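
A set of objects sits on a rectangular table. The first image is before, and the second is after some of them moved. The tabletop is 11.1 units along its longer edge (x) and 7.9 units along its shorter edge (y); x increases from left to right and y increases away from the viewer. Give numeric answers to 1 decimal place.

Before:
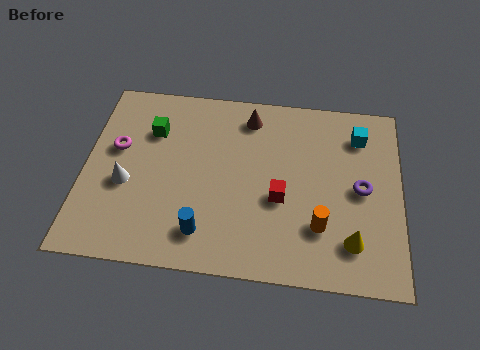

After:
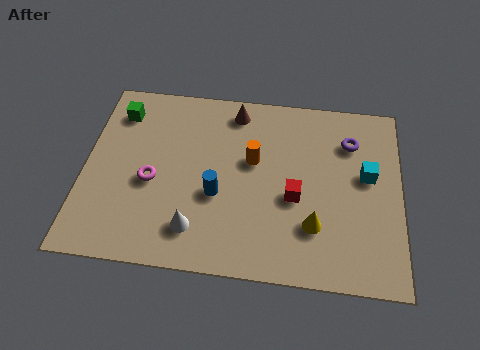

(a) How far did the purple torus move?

2.0

From (9.7, 3.9) to (9.3, 5.9), the purple torus covered √(0.4² + 2.0²) ≈ 2.0 units.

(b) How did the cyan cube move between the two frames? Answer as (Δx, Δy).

(0.3, -1.7)

The cyan cube was at about (9.6, 6.2) and moved to about (9.9, 4.5).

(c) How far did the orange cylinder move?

3.5

The orange cylinder was near (8.3, 2.2) before and (5.9, 4.7) after, so it travelled √(2.4² + 2.5²) ≈ 3.5 units.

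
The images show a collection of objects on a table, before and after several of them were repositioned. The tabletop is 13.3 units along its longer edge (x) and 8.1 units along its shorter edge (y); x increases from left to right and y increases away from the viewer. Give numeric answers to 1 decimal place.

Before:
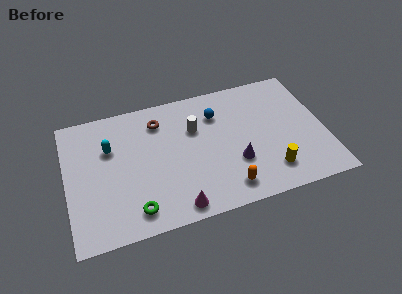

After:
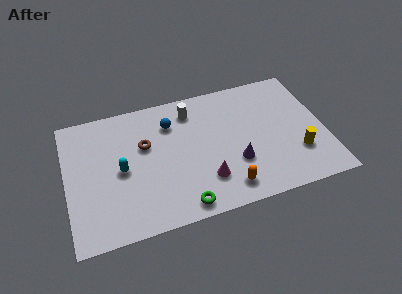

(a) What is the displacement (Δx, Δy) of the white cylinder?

(-0.1, 1.2)

The white cylinder was at about (6.7, 5.4) and moved to about (6.6, 6.6).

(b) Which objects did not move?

the orange capsule and the purple cone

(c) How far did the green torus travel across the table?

2.4

From (3.3, 1.3) to (5.7, 0.9), the green torus covered √(2.4² + 0.4²) ≈ 2.4 units.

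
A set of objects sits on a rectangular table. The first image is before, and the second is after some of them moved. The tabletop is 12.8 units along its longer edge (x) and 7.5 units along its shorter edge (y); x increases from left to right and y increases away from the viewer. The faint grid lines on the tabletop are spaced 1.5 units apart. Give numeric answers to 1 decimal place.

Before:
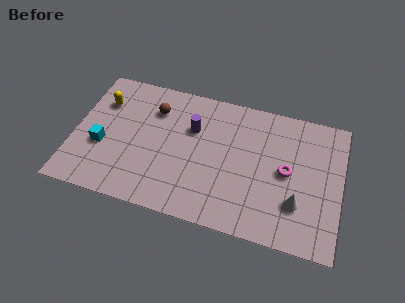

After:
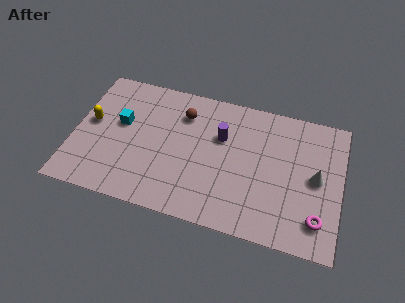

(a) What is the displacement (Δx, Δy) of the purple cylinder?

(1.4, -0.1)

The purple cylinder started near (5.6, 5.0) and ended near (7.0, 4.9).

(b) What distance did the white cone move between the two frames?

1.8

From (10.8, 2.2) to (11.6, 3.8), the white cone covered √(0.8² + 1.6²) ≈ 1.8 units.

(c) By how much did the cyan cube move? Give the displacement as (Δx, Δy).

(0.8, 1.5)

The cyan cube was at about (1.4, 2.9) and moved to about (2.2, 4.4).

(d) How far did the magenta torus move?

2.7

From (10.2, 3.8) to (11.8, 1.6), the magenta torus covered √(1.6² + 2.2²) ≈ 2.7 units.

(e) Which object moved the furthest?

the magenta torus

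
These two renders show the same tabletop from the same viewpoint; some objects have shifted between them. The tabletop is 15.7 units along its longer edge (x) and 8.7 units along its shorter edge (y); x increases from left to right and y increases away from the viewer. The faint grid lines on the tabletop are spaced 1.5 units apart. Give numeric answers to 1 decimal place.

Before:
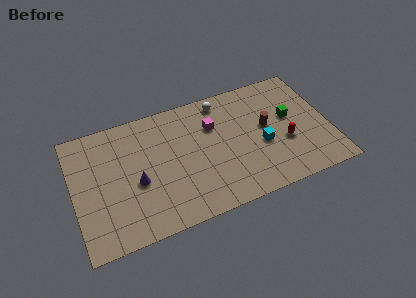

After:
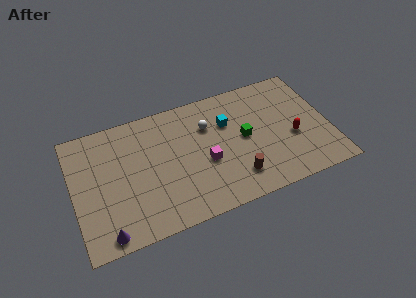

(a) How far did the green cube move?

2.9

The green cube moved from about (13.4, 5.0) to (10.5, 4.5), a distance of √(2.9² + 0.5²) ≈ 2.9.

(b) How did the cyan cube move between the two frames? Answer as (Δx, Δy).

(-1.9, 2.3)

The cyan cube was at about (11.5, 3.6) and moved to about (9.6, 5.9).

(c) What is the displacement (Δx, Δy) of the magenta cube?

(-0.7, -2.4)

From the two frames, the magenta cube sits at roughly (8.7, 6.0) before and (8.0, 3.6) after.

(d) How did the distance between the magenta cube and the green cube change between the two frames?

-2.1

Before: roughly 4.8 units apart; after: 2.7. That's 2.1 units closer together.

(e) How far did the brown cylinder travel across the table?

3.6

From (11.9, 4.8) to (9.7, 1.9), the brown cylinder covered √(2.2² + 2.9²) ≈ 3.6 units.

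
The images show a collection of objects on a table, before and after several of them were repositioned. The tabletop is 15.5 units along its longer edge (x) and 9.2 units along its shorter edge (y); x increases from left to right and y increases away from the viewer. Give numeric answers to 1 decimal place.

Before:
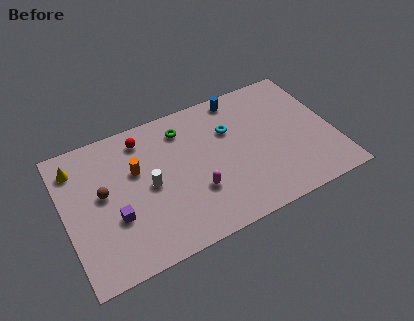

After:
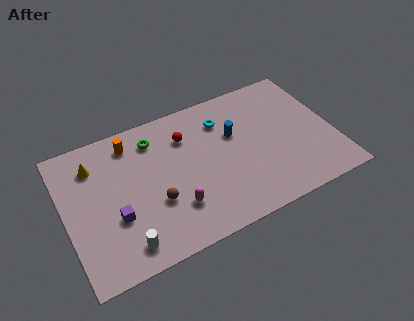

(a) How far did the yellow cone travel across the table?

1.0

The yellow cone moved from about (0.9, 7.4) to (1.9, 7.1), a distance of √(1.0² + 0.3²) ≈ 1.0.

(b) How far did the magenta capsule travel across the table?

1.4

The magenta capsule was near (7.3, 3.0) before and (6.0, 2.5) after, so it travelled √(1.3² + 0.5²) ≈ 1.4 units.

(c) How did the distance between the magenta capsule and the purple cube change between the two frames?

-1.2

Before: roughly 4.6 units apart; after: 3.4. That's 1.2 units closer together.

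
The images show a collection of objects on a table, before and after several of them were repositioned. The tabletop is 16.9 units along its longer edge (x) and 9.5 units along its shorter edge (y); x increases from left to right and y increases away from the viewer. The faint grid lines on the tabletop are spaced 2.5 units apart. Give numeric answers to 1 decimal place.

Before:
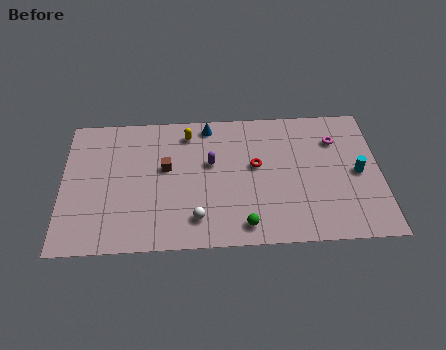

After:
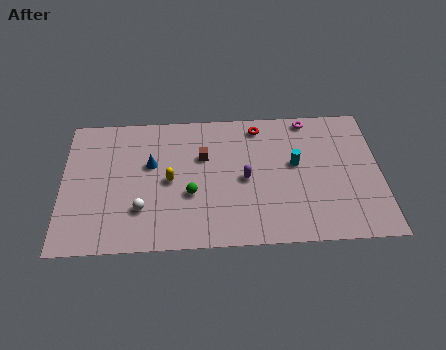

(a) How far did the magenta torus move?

2.1

The magenta torus was near (14.6, 7.0) before and (13.2, 8.6) after, so it travelled √(1.4² + 1.6²) ≈ 2.1 units.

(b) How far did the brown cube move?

2.1

From (5.5, 5.5) to (7.5, 6.2), the brown cube covered √(2.0² + 0.7²) ≈ 2.1 units.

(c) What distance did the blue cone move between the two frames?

4.0

The blue cone moved from about (7.8, 8.4) to (4.7, 5.8), a distance of √(3.1² + 2.6²) ≈ 4.0.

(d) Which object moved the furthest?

the blue cone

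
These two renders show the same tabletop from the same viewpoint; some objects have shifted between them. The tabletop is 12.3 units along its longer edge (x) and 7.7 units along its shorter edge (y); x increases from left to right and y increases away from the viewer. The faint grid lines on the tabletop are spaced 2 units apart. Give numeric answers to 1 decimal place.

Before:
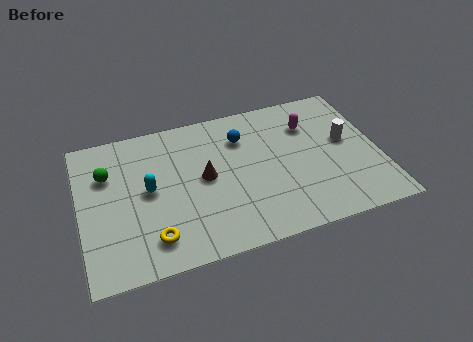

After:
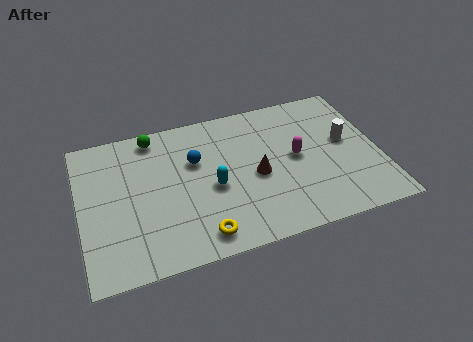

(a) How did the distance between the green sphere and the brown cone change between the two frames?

+1.1

Before: roughly 4.1 units apart; after: 5.2. That's 1.1 units further apart.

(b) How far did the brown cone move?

2.2

The brown cone was near (5.1, 4.0) before and (7.2, 3.5) after, so it travelled √(2.1² + 0.5²) ≈ 2.2 units.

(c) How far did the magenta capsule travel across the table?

1.7

The magenta capsule moved from about (9.6, 5.6) to (8.9, 4.0), a distance of √(0.7² + 1.6²) ≈ 1.7.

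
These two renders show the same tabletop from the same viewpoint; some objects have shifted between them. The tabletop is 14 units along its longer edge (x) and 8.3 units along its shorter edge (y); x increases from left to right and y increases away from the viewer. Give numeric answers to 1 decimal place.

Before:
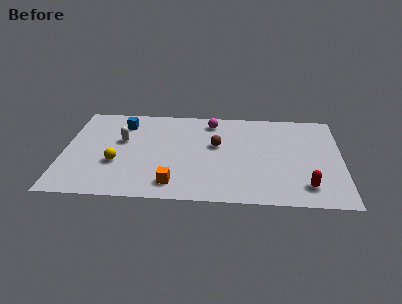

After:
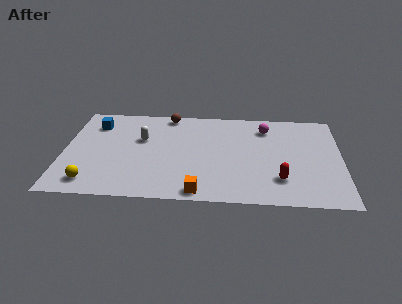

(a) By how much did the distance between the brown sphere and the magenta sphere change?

+3.0

They were about 2.1 units apart before and 5.1 after — 3.0 units further apart.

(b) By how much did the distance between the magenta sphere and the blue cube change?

+4.2

The distance was about 4.5 in the first image and 8.7 in the second, so they moved 4.2 units further apart.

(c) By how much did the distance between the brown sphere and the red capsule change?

+2.3

The distance was about 5.6 in the first image and 7.9 in the second, so they moved 2.3 units further apart.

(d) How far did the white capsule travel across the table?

1.0

The white capsule was near (2.9, 5.0) before and (3.9, 5.2) after, so it travelled √(1.0² + 0.2²) ≈ 1.0 units.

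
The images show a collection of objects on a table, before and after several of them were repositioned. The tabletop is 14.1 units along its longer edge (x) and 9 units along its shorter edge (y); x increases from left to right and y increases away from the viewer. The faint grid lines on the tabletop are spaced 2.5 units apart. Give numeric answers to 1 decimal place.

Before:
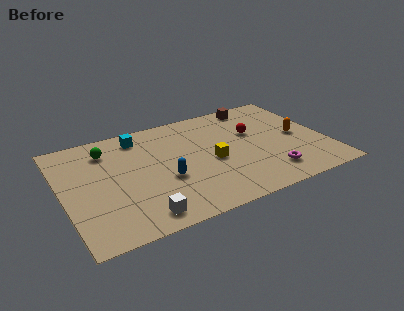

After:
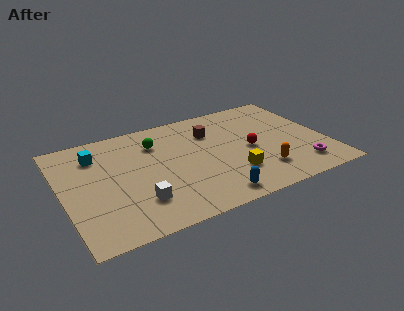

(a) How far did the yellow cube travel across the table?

1.7

The yellow cube was near (7.9, 4.0) before and (8.8, 2.5) after, so it travelled √(0.9² + 1.5²) ≈ 1.7 units.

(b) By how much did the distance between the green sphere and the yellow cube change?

-0.6

The distance was about 6.1 in the first image and 5.5 in the second, so they moved 0.6 units closer together.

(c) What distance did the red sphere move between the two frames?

1.5

From (10.4, 5.6) to (10.0, 4.2), the red sphere covered √(0.4² + 1.4²) ≈ 1.5 units.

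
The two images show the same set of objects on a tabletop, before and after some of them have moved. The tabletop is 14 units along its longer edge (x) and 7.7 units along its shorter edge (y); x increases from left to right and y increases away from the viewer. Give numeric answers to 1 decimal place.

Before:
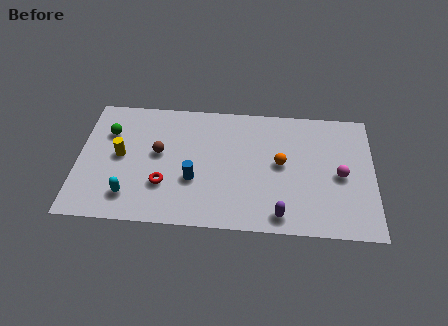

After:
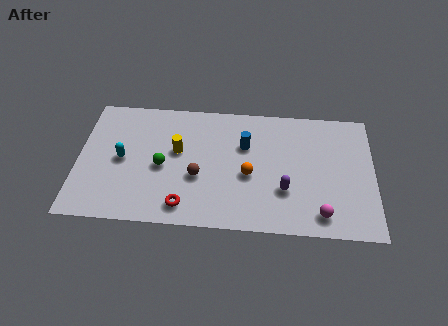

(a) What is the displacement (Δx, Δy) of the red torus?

(1.0, -1.2)

From the two frames, the red torus sits at roughly (4.1, 2.4) before and (5.1, 1.2) after.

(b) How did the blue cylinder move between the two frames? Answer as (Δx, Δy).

(2.4, 2.3)

From the two frames, the blue cylinder sits at roughly (5.5, 2.8) before and (7.9, 5.1) after.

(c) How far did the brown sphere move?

2.3

The brown sphere moved from about (3.8, 4.3) to (5.7, 3.0), a distance of √(1.9² + 1.3²) ≈ 2.3.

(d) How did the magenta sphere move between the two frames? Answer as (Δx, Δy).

(-0.9, -2.4)

From the two frames, the magenta sphere sits at roughly (12.4, 3.6) before and (11.5, 1.2) after.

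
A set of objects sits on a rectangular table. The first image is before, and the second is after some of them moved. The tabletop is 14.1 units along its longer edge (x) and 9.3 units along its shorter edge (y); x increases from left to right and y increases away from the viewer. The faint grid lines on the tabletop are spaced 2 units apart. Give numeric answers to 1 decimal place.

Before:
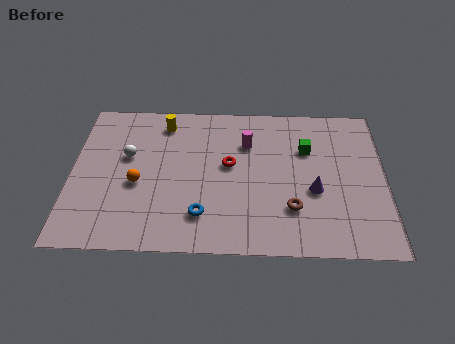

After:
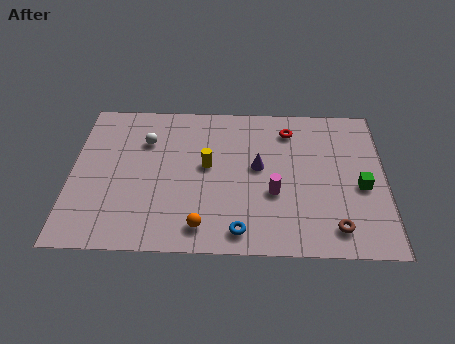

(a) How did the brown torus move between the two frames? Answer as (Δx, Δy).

(1.9, -1.1)

The brown torus was at about (9.9, 2.6) and moved to about (11.8, 1.5).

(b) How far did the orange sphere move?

3.8

The orange sphere moved from about (3.0, 3.9) to (5.9, 1.4), a distance of √(2.9² + 2.5²) ≈ 3.8.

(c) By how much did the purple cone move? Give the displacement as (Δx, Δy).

(-2.5, 1.4)

The purple cone was at about (10.9, 3.7) and moved to about (8.4, 5.1).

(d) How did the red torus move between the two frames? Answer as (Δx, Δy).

(2.7, 2.3)

The red torus started near (7.1, 5.2) and ended near (9.8, 7.5).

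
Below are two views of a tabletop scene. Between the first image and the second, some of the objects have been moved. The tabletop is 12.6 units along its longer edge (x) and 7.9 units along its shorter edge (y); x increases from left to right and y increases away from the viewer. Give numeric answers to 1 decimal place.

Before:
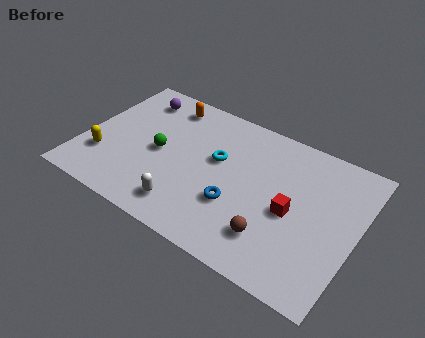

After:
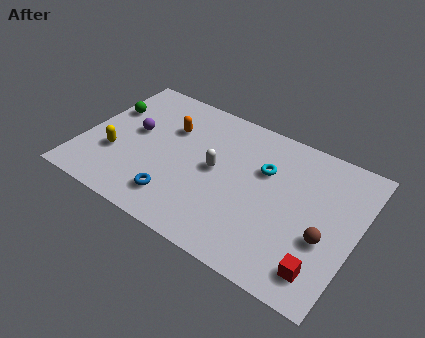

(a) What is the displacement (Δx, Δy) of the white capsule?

(0.9, 2.7)

The white capsule started near (5.2, 1.4) and ended near (6.1, 4.1).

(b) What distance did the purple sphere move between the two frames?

2.1

The purple sphere moved from about (1.9, 6.5) to (2.2, 4.4), a distance of √(0.3² + 2.1²) ≈ 2.1.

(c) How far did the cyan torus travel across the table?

2.2

The cyan torus was near (6.1, 4.7) before and (8.2, 5.2) after, so it travelled √(2.1² + 0.5²) ≈ 2.2 units.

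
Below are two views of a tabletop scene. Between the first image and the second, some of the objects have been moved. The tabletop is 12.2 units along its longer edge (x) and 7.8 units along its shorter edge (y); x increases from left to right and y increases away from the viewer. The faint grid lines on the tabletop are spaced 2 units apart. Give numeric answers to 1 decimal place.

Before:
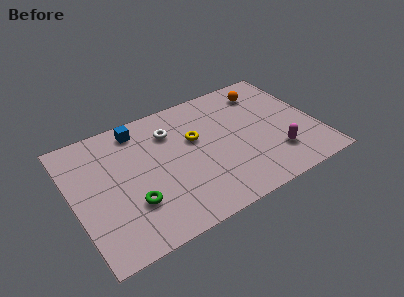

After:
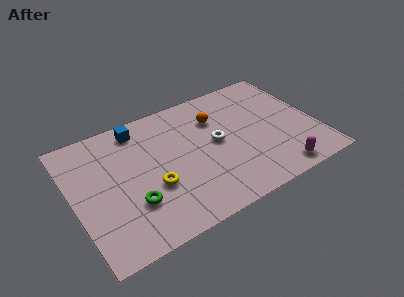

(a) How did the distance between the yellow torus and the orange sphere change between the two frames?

+0.4

The distance was about 4.1 in the first image and 4.5 in the second, so they moved 0.4 units further apart.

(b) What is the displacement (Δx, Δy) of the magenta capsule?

(-0.1, -1.1)

The magenta capsule started near (9.9, 2.0) and ended near (9.8, 0.9).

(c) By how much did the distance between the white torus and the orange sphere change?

-3.4

Before: roughly 4.9 units apart; after: 1.5. That's 3.4 units closer together.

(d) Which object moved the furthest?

the yellow torus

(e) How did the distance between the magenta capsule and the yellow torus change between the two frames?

+1.7

Before: roughly 4.6 units apart; after: 6.3. That's 1.7 units further apart.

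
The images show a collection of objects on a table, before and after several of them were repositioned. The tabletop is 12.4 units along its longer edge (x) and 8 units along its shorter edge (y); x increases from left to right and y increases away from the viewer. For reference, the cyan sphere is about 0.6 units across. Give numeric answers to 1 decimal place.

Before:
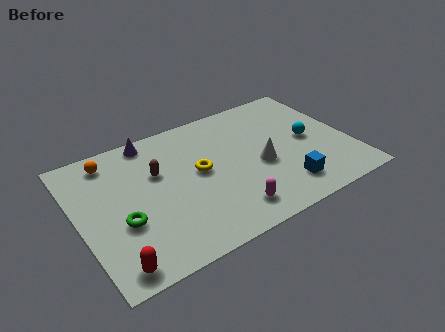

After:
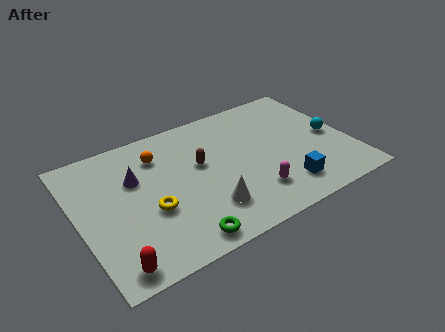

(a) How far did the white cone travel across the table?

3.0

The white cone was near (8.2, 3.4) before and (5.5, 2.0) after, so it travelled √(2.7² + 1.4²) ≈ 3.0 units.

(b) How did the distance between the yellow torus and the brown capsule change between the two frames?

+1.0

They were about 2.0 units apart before and 3.0 after — 1.0 units further apart.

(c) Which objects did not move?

the blue cube and the red capsule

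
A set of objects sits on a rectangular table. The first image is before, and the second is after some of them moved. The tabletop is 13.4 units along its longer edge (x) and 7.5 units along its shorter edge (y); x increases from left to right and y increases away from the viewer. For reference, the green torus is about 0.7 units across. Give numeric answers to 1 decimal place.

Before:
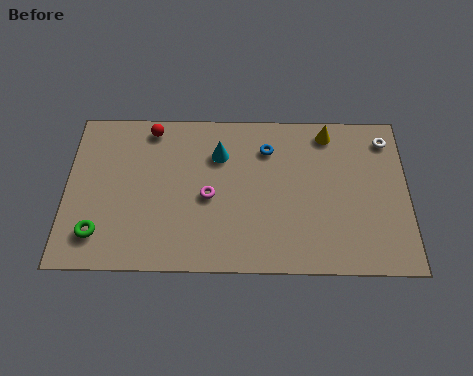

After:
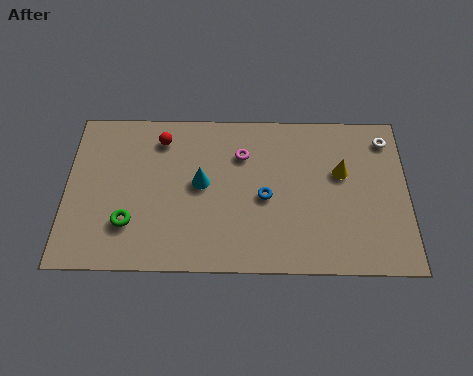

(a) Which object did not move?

the white torus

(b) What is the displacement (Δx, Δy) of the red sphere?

(0.4, -0.5)

From the two frames, the red sphere sits at roughly (3.3, 6.6) before and (3.7, 6.1) after.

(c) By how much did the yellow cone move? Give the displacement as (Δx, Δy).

(0.5, -1.9)

From the two frames, the yellow cone sits at roughly (10.3, 6.5) before and (10.8, 4.6) after.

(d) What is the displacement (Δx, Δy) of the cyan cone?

(-0.7, -1.4)

The cyan cone started near (6.0, 5.4) and ended near (5.3, 4.0).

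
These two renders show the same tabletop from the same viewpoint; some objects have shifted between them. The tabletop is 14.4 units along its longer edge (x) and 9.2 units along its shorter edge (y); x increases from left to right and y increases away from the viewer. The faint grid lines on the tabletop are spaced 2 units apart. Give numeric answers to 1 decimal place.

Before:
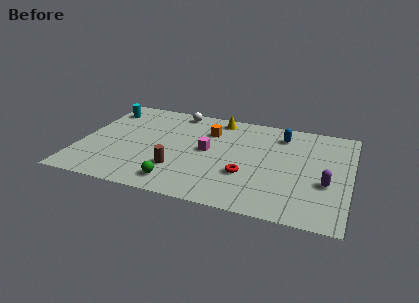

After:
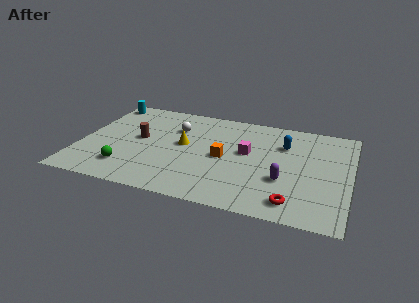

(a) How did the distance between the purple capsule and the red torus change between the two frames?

-2.3

Before: roughly 4.2 units apart; after: 1.9. That's 2.3 units closer together.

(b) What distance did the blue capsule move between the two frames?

0.9

The blue capsule moved from about (10.6, 7.4) to (10.8, 6.5), a distance of √(0.2² + 0.9²) ≈ 0.9.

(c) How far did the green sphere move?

2.9

From (5.5, 1.4) to (2.7, 2.0), the green sphere covered √(2.8² + 0.6²) ≈ 2.9 units.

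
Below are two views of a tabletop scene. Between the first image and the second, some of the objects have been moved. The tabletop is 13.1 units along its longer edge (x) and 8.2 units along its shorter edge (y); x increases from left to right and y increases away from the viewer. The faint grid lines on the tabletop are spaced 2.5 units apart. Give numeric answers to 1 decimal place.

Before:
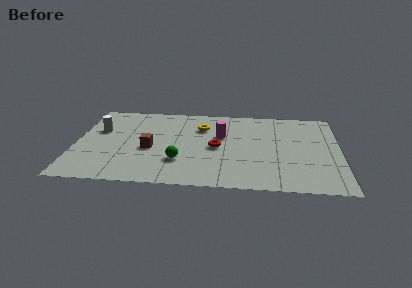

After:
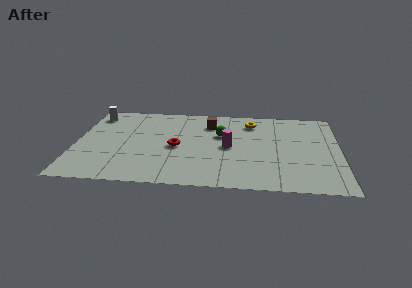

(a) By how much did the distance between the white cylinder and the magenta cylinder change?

+1.3

The distance was about 6.1 in the first image and 7.4 in the second, so they moved 1.3 units further apart.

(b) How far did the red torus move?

2.0

From (7.0, 3.9) to (5.0, 3.8), the red torus covered √(2.0² + 0.1²) ≈ 2.0 units.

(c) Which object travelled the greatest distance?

the brown cube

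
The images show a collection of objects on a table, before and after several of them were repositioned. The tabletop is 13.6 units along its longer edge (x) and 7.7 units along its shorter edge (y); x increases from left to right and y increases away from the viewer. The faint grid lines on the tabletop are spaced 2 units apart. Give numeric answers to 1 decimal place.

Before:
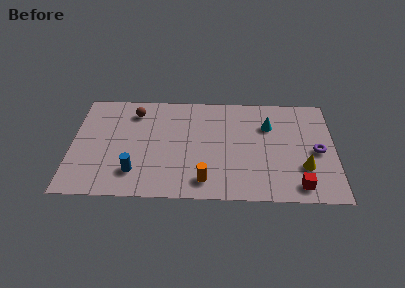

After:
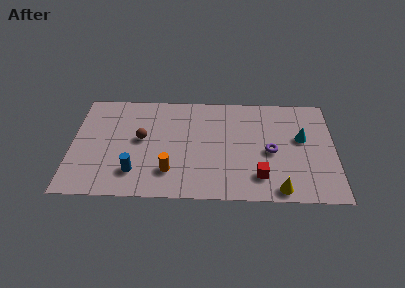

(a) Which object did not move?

the blue cylinder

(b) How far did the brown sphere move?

2.0

The brown sphere was near (3.2, 6.2) before and (3.6, 4.2) after, so it travelled √(0.4² + 2.0²) ≈ 2.0 units.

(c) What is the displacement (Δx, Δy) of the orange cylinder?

(-1.8, 0.6)

The orange cylinder started near (6.9, 1.3) and ended near (5.1, 1.9).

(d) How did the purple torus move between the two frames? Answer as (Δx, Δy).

(-2.4, -0.1)

From the two frames, the purple torus sits at roughly (12.7, 3.6) before and (10.3, 3.5) after.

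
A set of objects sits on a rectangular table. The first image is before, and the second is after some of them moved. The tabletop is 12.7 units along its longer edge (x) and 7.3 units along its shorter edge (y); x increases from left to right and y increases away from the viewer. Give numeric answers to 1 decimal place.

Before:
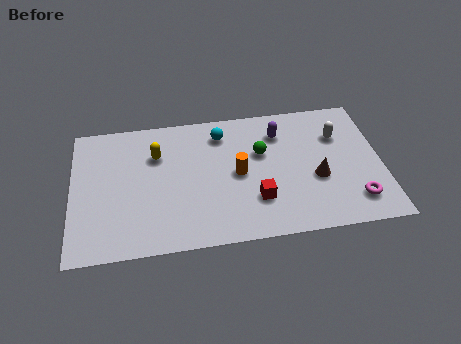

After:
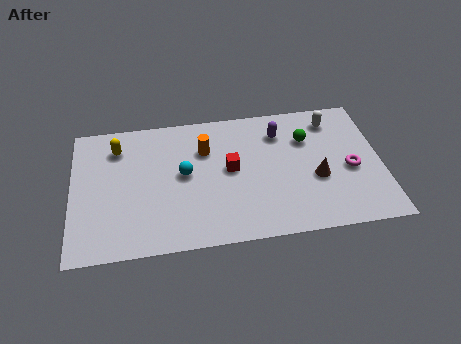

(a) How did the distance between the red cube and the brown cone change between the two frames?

+1.0

They were about 2.6 units apart before and 3.6 after — 1.0 units further apart.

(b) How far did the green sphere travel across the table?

2.0

The green sphere was near (7.8, 4.6) before and (9.7, 5.1) after, so it travelled √(1.9² + 0.5²) ≈ 2.0 units.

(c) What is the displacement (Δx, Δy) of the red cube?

(-1.0, 1.8)

The red cube started near (7.5, 2.1) and ended near (6.5, 3.9).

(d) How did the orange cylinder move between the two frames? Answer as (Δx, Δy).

(-1.3, 1.5)

From the two frames, the orange cylinder sits at roughly (6.8, 3.6) before and (5.5, 5.1) after.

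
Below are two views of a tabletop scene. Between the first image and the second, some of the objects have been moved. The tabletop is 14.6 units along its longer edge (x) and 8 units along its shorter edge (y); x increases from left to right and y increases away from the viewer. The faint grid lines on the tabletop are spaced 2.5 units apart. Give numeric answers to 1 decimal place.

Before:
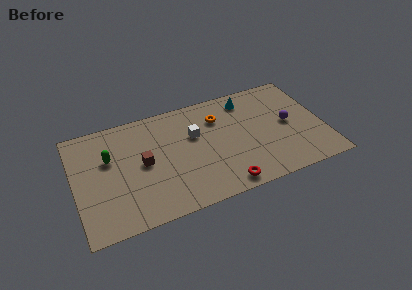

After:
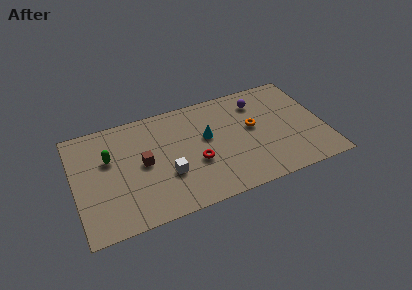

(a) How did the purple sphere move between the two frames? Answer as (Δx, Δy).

(-1.6, 2.2)

The purple sphere was at about (12.6, 4.1) and moved to about (11.0, 6.3).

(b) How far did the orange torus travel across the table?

2.4

The orange torus moved from about (8.6, 5.9) to (10.5, 4.5), a distance of √(1.9² + 1.4²) ≈ 2.4.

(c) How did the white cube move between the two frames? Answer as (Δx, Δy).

(-1.8, -2.3)

The white cube started near (7.1, 5.1) and ended near (5.3, 2.8).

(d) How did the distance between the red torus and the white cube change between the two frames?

-2.7

Before: roughly 4.4 units apart; after: 1.7. That's 2.7 units closer together.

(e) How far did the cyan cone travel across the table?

3.3

The cyan cone moved from about (10.4, 6.7) to (7.8, 4.7), a distance of √(2.6² + 2.0²) ≈ 3.3.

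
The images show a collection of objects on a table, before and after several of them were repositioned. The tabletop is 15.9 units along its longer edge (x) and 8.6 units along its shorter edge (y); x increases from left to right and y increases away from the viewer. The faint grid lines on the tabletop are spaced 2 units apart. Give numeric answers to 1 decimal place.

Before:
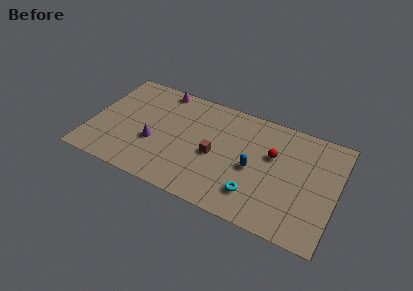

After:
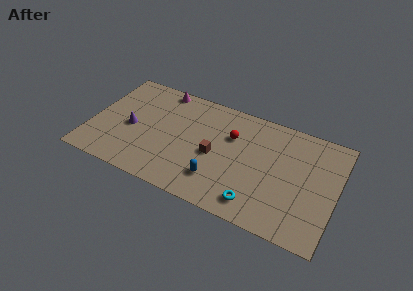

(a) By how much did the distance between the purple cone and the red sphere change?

-1.1

They were about 7.8 units apart before and 6.7 after — 1.1 units closer together.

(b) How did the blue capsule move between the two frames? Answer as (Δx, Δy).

(-2.1, -1.8)

The blue capsule started near (10.6, 3.9) and ended near (8.5, 2.1).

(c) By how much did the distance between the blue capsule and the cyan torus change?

+0.8

Before: roughly 1.9 units apart; after: 2.7. That's 0.8 units further apart.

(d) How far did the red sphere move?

2.7

The red sphere moved from about (11.7, 5.4) to (9.0, 5.8), a distance of √(2.7² + 0.4²) ≈ 2.7.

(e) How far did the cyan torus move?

0.6

The cyan torus was near (10.9, 2.0) before and (11.1, 1.4) after, so it travelled √(0.2² + 0.6²) ≈ 0.6 units.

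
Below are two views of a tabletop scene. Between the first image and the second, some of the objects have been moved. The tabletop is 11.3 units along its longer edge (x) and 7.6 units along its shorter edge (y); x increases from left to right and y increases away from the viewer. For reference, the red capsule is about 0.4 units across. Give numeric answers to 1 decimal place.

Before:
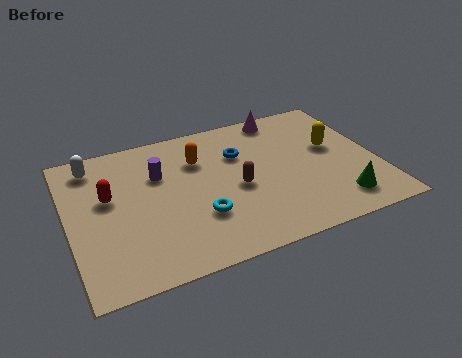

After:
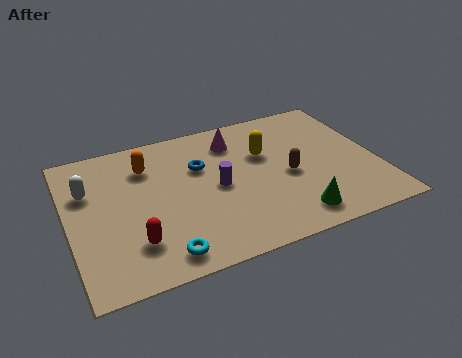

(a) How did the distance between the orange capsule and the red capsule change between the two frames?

+0.4

Before: roughly 3.5 units apart; after: 3.9. That's 0.4 units further apart.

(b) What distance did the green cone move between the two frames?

1.7

The green cone moved from about (9.6, 1.4) to (7.9, 1.2), a distance of √(1.7² + 0.2²) ≈ 1.7.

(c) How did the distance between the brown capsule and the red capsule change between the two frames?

+1.3

Before: roughly 4.7 units apart; after: 6.0. That's 1.3 units further apart.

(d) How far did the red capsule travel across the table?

2.7

From (1.5, 4.5) to (2.2, 1.9), the red capsule covered √(0.7² + 2.6²) ≈ 2.7 units.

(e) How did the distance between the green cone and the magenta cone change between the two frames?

-0.5

Before: roughly 5.6 units apart; after: 5.1. That's 0.5 units closer together.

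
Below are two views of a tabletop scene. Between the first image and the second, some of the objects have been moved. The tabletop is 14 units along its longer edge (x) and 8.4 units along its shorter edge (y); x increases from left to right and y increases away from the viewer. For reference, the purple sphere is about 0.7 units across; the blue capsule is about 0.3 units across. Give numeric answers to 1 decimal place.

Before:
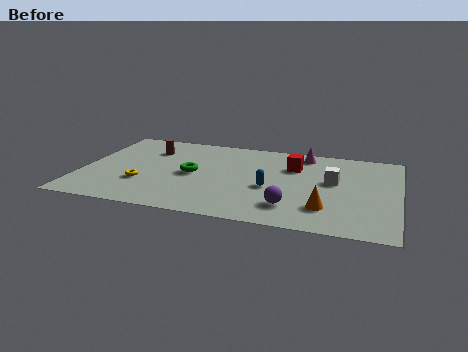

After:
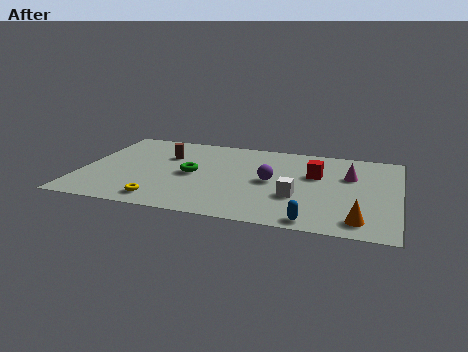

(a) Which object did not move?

the green torus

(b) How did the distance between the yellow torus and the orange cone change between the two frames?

+0.5

They were about 8.1 units apart before and 8.6 after — 0.5 units further apart.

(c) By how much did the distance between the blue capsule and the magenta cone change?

+0.9

The distance was about 4.0 in the first image and 4.9 in the second, so they moved 0.9 units further apart.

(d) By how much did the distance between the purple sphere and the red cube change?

-1.8

Before: roughly 4.0 units apart; after: 2.2. That's 1.8 units closer together.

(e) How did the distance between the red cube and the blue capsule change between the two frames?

+1.9

They were about 2.6 units apart before and 4.5 after — 1.9 units further apart.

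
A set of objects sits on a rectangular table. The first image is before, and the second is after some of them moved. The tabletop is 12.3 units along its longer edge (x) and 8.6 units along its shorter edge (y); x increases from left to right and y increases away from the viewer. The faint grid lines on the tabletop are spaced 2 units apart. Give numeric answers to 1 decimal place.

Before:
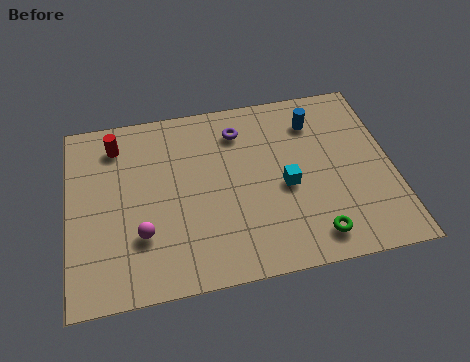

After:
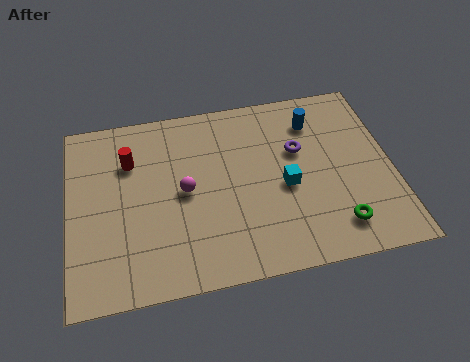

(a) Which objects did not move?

the blue cylinder and the cyan cube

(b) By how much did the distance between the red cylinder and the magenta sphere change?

-1.8

Before: roughly 4.5 units apart; after: 2.7. That's 1.8 units closer together.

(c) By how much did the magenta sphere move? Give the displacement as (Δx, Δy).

(1.7, 1.7)

The magenta sphere was at about (2.7, 2.6) and moved to about (4.4, 4.3).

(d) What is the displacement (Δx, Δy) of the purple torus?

(2.2, -1.4)

The purple torus started near (6.6, 6.8) and ended near (8.8, 5.4).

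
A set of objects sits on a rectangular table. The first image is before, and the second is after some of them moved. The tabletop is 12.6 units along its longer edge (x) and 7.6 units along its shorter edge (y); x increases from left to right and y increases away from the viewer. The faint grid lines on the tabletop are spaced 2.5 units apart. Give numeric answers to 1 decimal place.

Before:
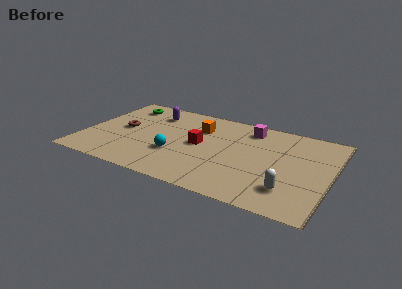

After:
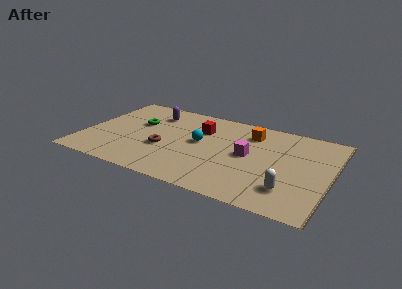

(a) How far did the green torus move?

1.8

The green torus was near (1.6, 6.2) before and (2.6, 4.7) after, so it travelled √(1.0² + 1.5²) ≈ 1.8 units.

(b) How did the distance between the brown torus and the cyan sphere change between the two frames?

-1.1

Before: roughly 3.2 units apart; after: 2.1. That's 1.1 units closer together.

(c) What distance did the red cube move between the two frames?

1.4

The red cube was near (5.9, 3.9) before and (5.8, 5.3) after, so it travelled √(0.1² + 1.4²) ≈ 1.4 units.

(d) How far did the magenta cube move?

2.4

The magenta cube was near (8.2, 6.3) before and (8.4, 3.9) after, so it travelled √(0.2² + 2.4²) ≈ 2.4 units.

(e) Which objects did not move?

the white capsule and the purple capsule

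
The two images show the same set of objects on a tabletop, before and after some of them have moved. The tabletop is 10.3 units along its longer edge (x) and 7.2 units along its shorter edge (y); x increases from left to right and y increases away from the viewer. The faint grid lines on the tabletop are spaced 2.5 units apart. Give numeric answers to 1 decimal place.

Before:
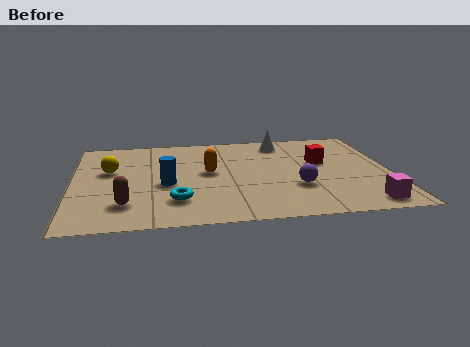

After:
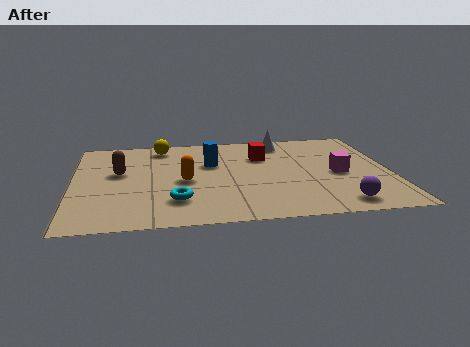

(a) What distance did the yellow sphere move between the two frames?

2.5

The yellow sphere was near (1.2, 4.4) before and (2.9, 6.2) after, so it travelled √(1.7² + 1.8²) ≈ 2.5 units.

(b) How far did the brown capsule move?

2.5

The brown capsule moved from about (1.7, 1.7) to (1.5, 4.2), a distance of √(0.2² + 2.5²) ≈ 2.5.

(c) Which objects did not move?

the cyan torus and the white cone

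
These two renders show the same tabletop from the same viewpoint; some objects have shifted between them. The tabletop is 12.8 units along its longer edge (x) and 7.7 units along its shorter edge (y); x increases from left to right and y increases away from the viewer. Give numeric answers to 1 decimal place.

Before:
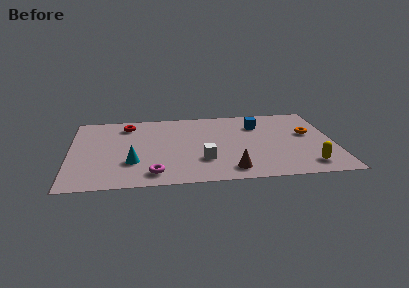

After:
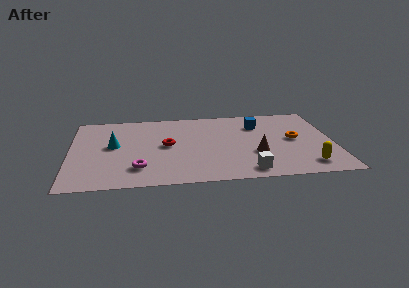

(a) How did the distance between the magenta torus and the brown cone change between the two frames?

+2.1

The distance was about 3.7 in the first image and 5.8 in the second, so they moved 2.1 units further apart.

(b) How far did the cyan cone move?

2.0

The cyan cone moved from about (3.0, 2.4) to (2.1, 4.2), a distance of √(0.9² + 1.8²) ≈ 2.0.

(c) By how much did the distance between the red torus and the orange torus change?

-2.8

They were about 9.0 units apart before and 6.2 after — 2.8 units closer together.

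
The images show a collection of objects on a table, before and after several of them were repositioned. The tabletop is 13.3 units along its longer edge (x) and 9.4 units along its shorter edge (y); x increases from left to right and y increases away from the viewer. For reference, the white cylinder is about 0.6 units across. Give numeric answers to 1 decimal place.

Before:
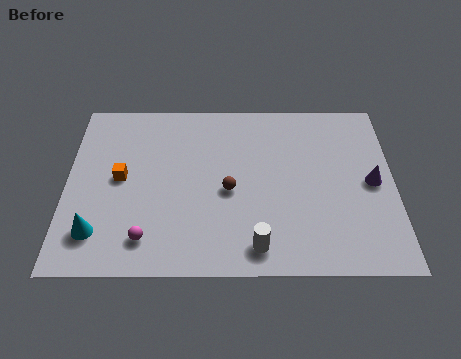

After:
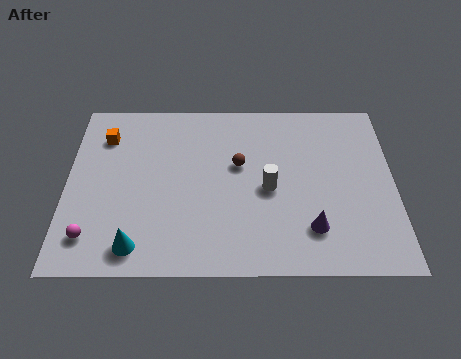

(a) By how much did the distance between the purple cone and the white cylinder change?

-3.0

The distance was about 5.7 in the first image and 2.7 in the second, so they moved 3.0 units closer together.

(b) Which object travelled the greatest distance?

the purple cone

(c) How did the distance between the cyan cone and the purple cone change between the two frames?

-4.3

Before: roughly 11.4 units apart; after: 7.1. That's 4.3 units closer together.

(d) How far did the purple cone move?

3.5

The purple cone was near (12.4, 4.6) before and (9.9, 2.2) after, so it travelled √(2.5² + 2.4²) ≈ 3.5 units.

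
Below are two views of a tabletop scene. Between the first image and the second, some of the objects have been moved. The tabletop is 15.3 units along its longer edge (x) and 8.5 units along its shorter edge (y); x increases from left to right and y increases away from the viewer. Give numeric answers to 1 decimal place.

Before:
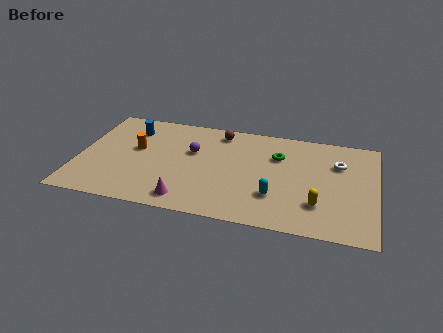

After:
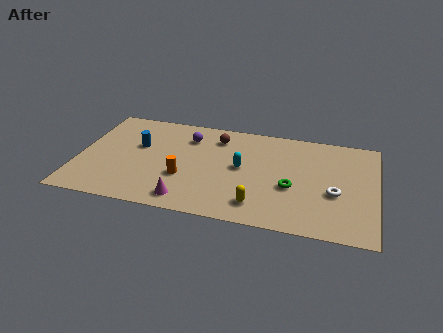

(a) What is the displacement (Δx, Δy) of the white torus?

(-0.1, -2.5)

The white torus was at about (13.3, 5.9) and moved to about (13.2, 3.4).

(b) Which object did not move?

the magenta cone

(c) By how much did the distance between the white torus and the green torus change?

-0.9

The distance was about 3.1 in the first image and 2.2 in the second, so they moved 0.9 units closer together.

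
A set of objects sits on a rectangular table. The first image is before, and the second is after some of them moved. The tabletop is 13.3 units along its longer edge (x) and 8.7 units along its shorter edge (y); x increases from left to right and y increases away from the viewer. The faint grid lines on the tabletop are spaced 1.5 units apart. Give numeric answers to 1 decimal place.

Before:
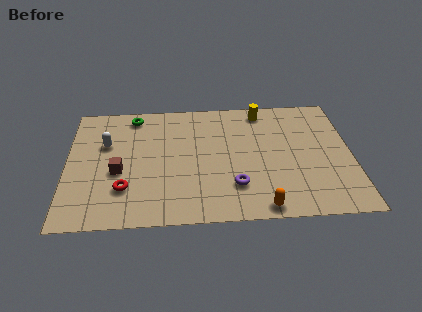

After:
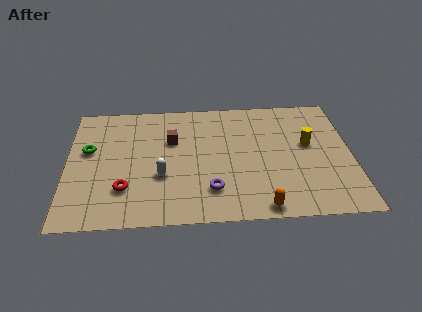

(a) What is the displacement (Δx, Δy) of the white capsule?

(2.6, -2.4)

The white capsule was at about (1.8, 5.6) and moved to about (4.4, 3.2).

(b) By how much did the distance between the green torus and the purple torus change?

-0.6

Before: roughly 7.1 units apart; after: 6.5. That's 0.6 units closer together.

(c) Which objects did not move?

the orange capsule and the red torus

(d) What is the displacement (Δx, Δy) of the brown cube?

(2.5, 2.1)

The brown cube started near (2.4, 3.6) and ended near (4.9, 5.7).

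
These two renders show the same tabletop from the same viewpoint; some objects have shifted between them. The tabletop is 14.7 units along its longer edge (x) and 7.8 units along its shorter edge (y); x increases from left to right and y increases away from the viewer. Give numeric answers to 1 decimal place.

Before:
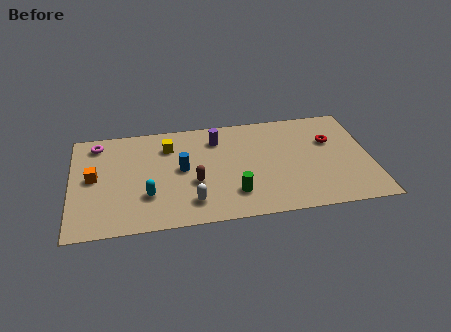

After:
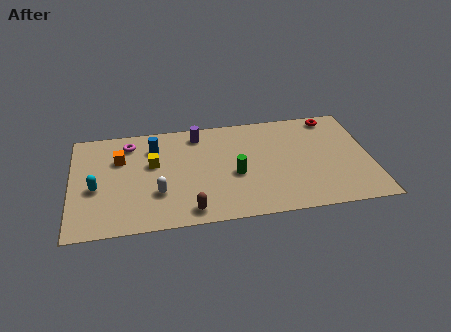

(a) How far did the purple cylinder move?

1.0

From (7.2, 6.1) to (6.3, 6.6), the purple cylinder covered √(0.9² + 0.5²) ≈ 1.0 units.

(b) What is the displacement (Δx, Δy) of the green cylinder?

(0.1, 1.4)

The green cylinder started near (7.9, 1.9) and ended near (8.0, 3.3).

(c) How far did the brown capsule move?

2.0

The brown capsule moved from about (6.0, 3.0) to (5.7, 1.0), a distance of √(0.3² + 2.0²) ≈ 2.0.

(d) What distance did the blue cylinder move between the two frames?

2.2

The blue cylinder moved from about (5.4, 4.1) to (4.1, 5.9), a distance of √(1.3² + 1.8²) ≈ 2.2.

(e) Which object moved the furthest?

the cyan capsule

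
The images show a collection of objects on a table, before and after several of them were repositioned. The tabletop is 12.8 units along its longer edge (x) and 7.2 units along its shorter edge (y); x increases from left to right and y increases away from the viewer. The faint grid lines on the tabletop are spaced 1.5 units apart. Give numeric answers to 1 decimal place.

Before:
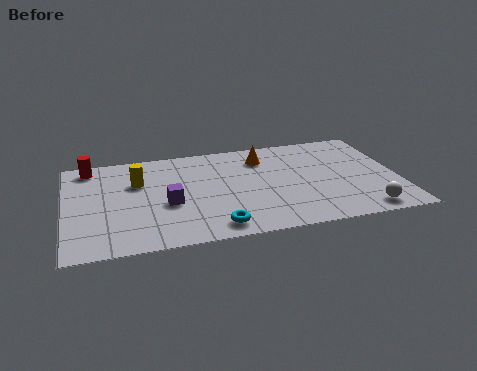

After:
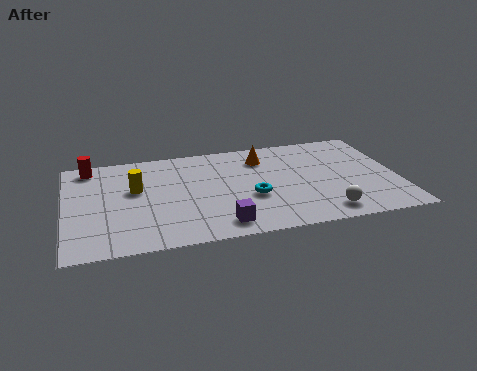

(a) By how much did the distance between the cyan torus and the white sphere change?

-2.5

They were about 5.7 units apart before and 3.2 after — 2.5 units closer together.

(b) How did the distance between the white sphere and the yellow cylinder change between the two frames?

-1.6

Before: roughly 9.4 units apart; after: 7.8. That's 1.6 units closer together.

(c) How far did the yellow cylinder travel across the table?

0.5

The yellow cylinder was near (2.8, 4.8) before and (2.7, 4.3) after, so it travelled √(0.1² + 0.5²) ≈ 0.5 units.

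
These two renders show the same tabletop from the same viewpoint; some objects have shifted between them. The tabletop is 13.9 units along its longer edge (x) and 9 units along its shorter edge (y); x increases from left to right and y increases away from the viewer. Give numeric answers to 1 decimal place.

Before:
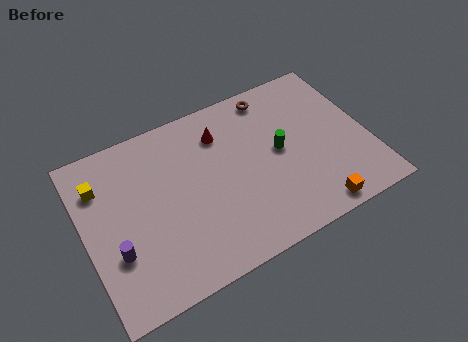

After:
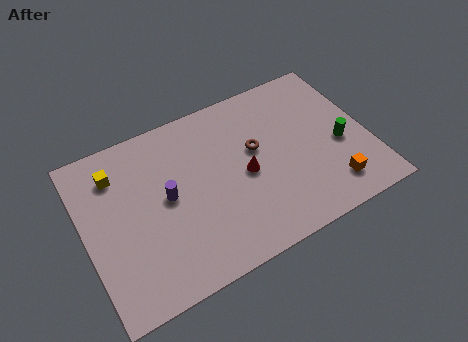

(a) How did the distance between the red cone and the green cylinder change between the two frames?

+1.3

The distance was about 3.4 in the first image and 4.7 in the second, so they moved 1.3 units further apart.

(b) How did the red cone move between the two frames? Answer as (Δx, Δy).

(0.8, -2.7)

The red cone was at about (7.0, 6.9) and moved to about (7.8, 4.2).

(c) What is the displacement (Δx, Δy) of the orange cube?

(1.0, 0.8)

From the two frames, the orange cube sits at roughly (10.7, 0.9) before and (11.7, 1.7) after.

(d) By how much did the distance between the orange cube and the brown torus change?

-2.3

They were about 7.1 units apart before and 4.8 after — 2.3 units closer together.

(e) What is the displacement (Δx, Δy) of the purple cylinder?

(2.7, 1.7)

The purple cylinder started near (1.3, 3.0) and ended near (4.0, 4.7).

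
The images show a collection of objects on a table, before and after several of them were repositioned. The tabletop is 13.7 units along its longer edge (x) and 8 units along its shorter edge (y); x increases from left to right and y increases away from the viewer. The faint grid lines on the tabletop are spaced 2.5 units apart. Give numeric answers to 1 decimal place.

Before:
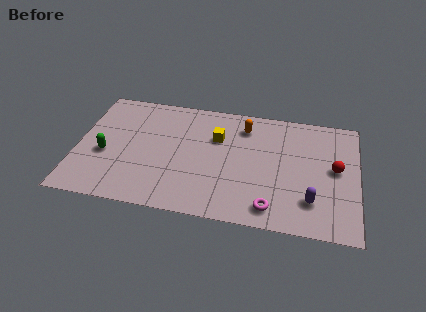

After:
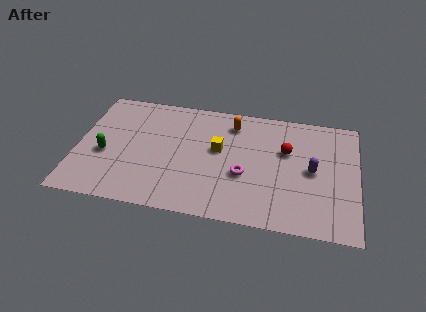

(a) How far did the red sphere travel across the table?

2.5

From (12.6, 4.3) to (10.2, 5.1), the red sphere covered √(2.4² + 0.8²) ≈ 2.5 units.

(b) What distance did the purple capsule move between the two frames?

2.0

The purple capsule was near (11.5, 2.0) before and (11.5, 4.0) after, so it travelled √(0.0² + 2.0²) ≈ 2.0 units.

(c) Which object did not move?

the green capsule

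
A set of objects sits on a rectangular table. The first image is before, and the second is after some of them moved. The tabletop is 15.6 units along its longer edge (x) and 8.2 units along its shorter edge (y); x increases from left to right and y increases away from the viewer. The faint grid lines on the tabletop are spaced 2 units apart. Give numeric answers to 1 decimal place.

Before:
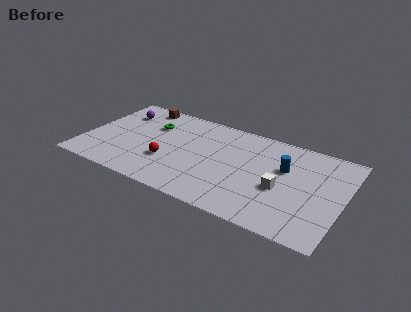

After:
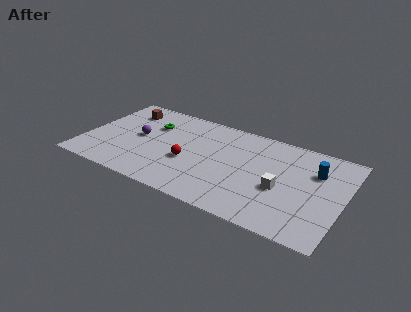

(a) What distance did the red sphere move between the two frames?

1.3

From (5.2, 2.8) to (6.4, 3.3), the red sphere covered √(1.2² + 0.5²) ≈ 1.3 units.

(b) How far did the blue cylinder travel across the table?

1.9

The blue cylinder moved from about (12.0, 5.2) to (13.8, 5.7), a distance of √(1.8² + 0.5²) ≈ 1.9.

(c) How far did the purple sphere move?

2.4

The purple sphere was near (1.7, 6.2) before and (3.2, 4.3) after, so it travelled √(1.5² + 1.9²) ≈ 2.4 units.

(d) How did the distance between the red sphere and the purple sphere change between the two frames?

-1.5

They were about 4.9 units apart before and 3.4 after — 1.5 units closer together.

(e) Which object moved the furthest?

the purple sphere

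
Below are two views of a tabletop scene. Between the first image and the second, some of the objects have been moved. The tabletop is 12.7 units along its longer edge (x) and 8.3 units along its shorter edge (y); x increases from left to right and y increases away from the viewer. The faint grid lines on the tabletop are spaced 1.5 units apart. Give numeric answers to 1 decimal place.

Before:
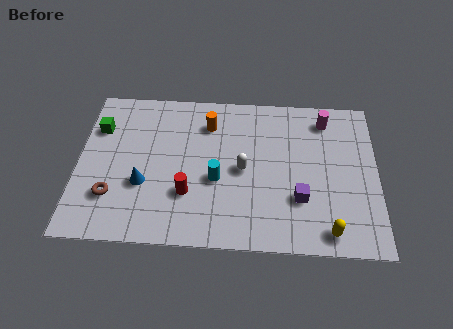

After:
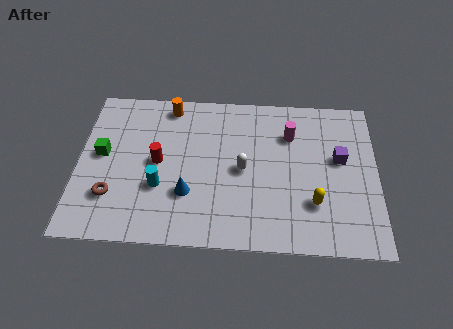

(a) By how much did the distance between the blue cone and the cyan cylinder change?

-1.9

They were about 3.1 units apart before and 1.2 after — 1.9 units closer together.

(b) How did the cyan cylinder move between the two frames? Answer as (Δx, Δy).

(-2.4, -0.5)

From the two frames, the cyan cylinder sits at roughly (5.9, 3.4) before and (3.5, 2.9) after.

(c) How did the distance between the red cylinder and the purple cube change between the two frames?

+3.0

The distance was about 4.7 in the first image and 7.7 in the second, so they moved 3.0 units further apart.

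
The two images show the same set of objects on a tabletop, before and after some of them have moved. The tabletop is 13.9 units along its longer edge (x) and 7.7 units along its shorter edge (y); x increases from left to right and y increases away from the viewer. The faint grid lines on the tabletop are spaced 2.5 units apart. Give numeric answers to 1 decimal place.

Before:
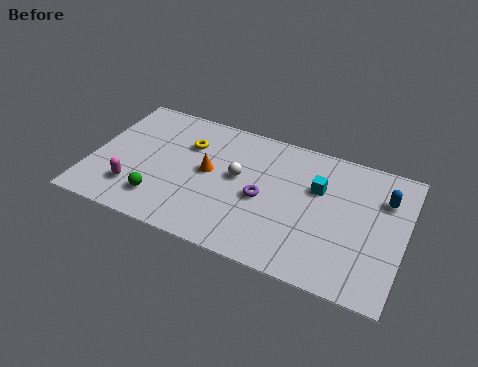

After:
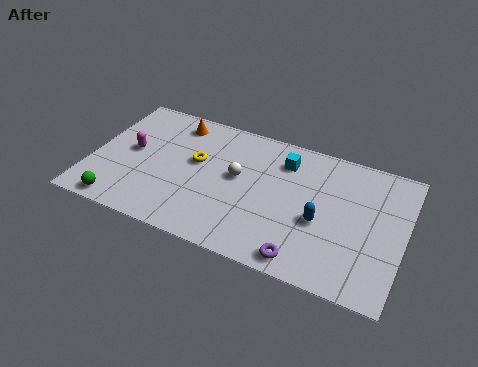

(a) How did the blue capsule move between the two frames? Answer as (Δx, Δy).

(-2.6, -2.3)

The blue capsule was at about (12.9, 5.5) and moved to about (10.3, 3.2).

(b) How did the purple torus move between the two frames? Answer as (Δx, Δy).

(2.1, -2.6)

The purple torus was at about (7.7, 3.5) and moved to about (9.8, 0.9).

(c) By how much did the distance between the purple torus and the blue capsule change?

-3.2

They were about 5.6 units apart before and 2.4 after — 3.2 units closer together.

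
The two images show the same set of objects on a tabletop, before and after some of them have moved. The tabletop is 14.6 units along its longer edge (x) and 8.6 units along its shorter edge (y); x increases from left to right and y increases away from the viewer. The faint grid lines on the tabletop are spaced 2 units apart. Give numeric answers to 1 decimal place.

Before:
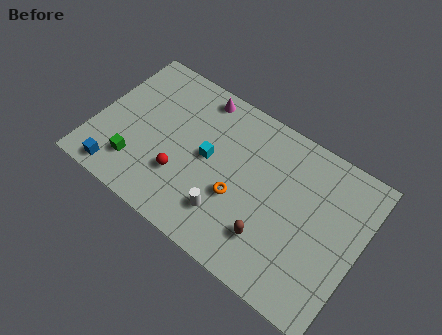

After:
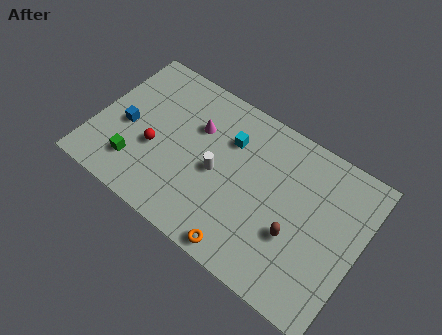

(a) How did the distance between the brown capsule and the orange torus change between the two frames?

+1.0

Before: roughly 2.3 units apart; after: 3.3. That's 1.0 units further apart.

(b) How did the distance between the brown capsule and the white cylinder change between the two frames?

+2.2

The distance was about 2.4 in the first image and 4.6 in the second, so they moved 2.2 units further apart.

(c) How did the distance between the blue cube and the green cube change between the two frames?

+0.7

Before: roughly 1.3 units apart; after: 2.0. That's 0.7 units further apart.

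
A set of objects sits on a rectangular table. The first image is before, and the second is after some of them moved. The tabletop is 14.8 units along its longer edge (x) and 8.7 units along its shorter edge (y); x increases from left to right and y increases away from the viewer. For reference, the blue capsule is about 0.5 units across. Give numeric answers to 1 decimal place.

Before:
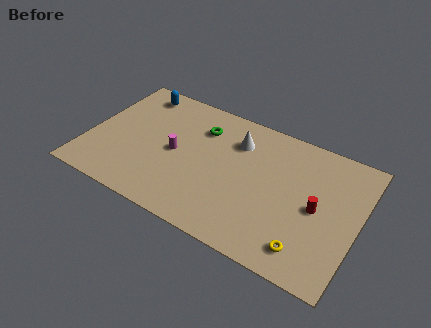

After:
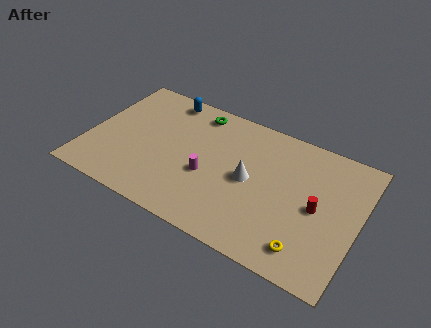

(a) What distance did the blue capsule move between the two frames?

1.6

The blue capsule was near (2.1, 7.5) before and (3.7, 7.7) after, so it travelled √(1.6² + 0.2²) ≈ 1.6 units.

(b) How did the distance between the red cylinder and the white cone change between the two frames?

-1.5

They were about 5.2 units apart before and 3.7 after — 1.5 units closer together.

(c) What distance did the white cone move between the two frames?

2.4

From (7.9, 6.5) to (8.9, 4.3), the white cone covered √(1.0² + 2.2²) ≈ 2.4 units.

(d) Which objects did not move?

the yellow torus and the red cylinder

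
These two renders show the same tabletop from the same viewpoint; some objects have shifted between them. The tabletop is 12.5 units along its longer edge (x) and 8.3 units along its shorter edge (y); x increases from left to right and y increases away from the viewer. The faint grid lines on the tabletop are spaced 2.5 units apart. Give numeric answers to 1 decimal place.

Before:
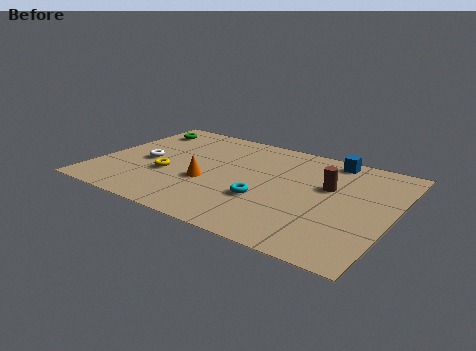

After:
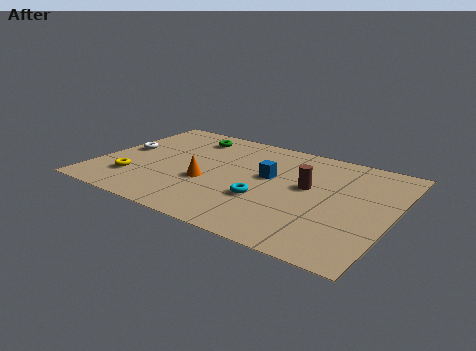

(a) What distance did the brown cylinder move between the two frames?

0.9

From (9.7, 5.1) to (8.9, 4.7), the brown cylinder covered √(0.8² + 0.4²) ≈ 0.9 units.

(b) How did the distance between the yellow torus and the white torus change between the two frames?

+1.2

Before: roughly 1.3 units apart; after: 2.5. That's 1.2 units further apart.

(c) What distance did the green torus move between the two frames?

2.2

The green torus was near (1.2, 6.7) before and (3.4, 6.8) after, so it travelled √(2.2² + 0.1²) ≈ 2.2 units.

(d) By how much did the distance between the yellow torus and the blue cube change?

-1.7

They were about 7.7 units apart before and 6.0 after — 1.7 units closer together.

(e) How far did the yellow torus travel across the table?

1.6

The yellow torus was near (3.1, 3.1) before and (1.8, 2.1) after, so it travelled √(1.3² + 1.0²) ≈ 1.6 units.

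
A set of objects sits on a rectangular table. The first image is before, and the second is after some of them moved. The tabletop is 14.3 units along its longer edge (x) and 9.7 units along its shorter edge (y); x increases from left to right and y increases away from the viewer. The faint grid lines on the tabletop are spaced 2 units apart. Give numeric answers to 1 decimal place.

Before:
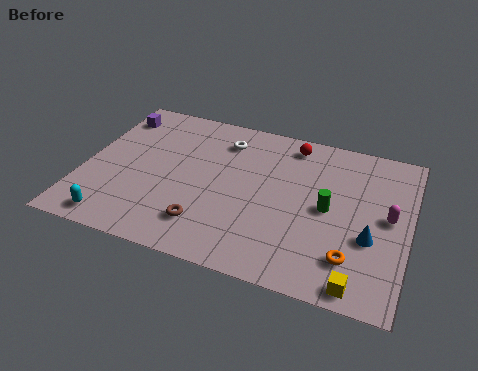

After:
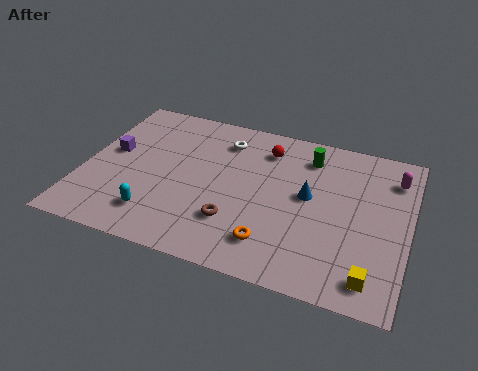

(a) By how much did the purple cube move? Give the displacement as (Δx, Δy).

(0.2, -2.5)

From the two frames, the purple cube sits at roughly (0.9, 7.9) before and (1.1, 5.4) after.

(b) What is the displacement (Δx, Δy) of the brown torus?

(1.2, 0.6)

The brown torus was at about (5.7, 2.1) and moved to about (6.9, 2.7).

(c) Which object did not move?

the white torus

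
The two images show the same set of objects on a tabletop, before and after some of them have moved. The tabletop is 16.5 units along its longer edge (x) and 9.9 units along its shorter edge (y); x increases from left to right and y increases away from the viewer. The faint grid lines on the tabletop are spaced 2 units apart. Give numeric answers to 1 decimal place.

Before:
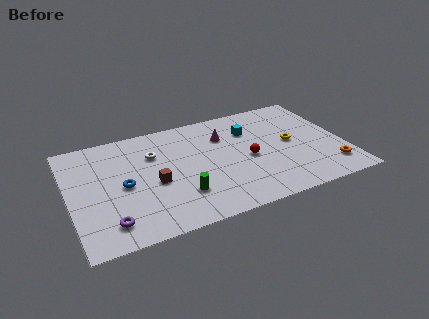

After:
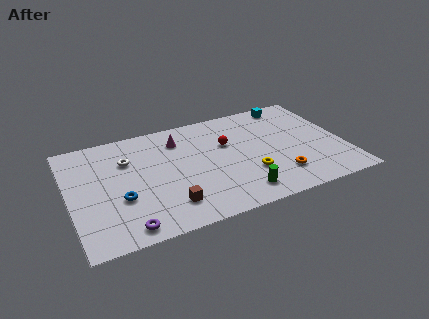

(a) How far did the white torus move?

1.6

The white torus moved from about (5.2, 6.9) to (3.6, 6.9), a distance of √(1.6² + 0.0²) ≈ 1.6.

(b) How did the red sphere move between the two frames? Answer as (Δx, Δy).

(-1.1, 1.8)

From the two frames, the red sphere sits at roughly (10.7, 4.5) before and (9.6, 6.3) after.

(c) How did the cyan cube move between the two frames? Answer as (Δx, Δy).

(2.7, 1.7)

The cyan cube was at about (11.1, 7.1) and moved to about (13.8, 8.8).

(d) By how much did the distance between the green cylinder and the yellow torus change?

-5.7

The distance was about 7.4 in the first image and 1.7 in the second, so they moved 5.7 units closer together.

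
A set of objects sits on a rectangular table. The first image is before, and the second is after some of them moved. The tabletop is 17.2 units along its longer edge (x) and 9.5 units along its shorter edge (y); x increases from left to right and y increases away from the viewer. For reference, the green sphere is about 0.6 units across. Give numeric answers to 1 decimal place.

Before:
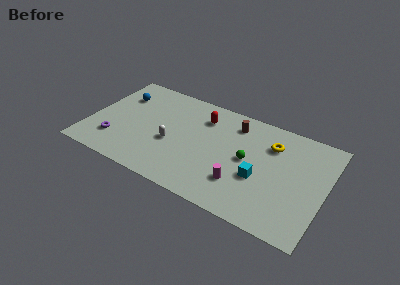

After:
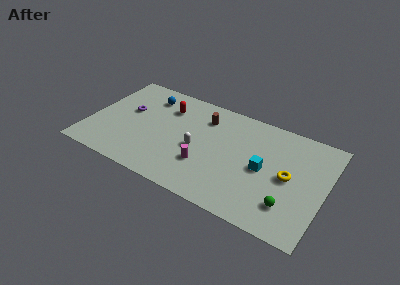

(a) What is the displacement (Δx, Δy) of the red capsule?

(-2.7, -0.2)

The red capsule started near (8.0, 7.3) and ended near (5.3, 7.1).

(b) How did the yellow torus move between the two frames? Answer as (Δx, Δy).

(1.5, -2.3)

The yellow torus started near (13.1, 7.0) and ended near (14.6, 4.7).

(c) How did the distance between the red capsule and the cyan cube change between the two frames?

+2.1

The distance was about 5.8 in the first image and 7.9 in the second, so they moved 2.1 units further apart.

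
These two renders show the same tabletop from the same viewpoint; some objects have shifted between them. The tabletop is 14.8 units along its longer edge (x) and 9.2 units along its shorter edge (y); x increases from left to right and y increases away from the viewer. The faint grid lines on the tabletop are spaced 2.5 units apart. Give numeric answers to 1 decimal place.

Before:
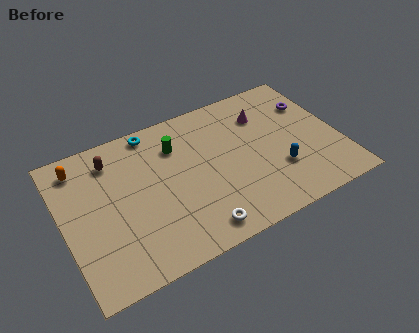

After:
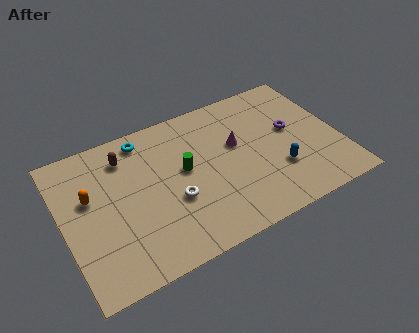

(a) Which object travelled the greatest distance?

the white torus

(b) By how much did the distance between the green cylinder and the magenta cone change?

-1.9

They were about 4.8 units apart before and 2.9 after — 1.9 units closer together.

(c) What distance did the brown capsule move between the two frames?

0.7

The brown capsule was near (2.9, 7.4) before and (3.6, 7.3) after, so it travelled √(0.7² + 0.1²) ≈ 0.7 units.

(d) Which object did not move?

the blue capsule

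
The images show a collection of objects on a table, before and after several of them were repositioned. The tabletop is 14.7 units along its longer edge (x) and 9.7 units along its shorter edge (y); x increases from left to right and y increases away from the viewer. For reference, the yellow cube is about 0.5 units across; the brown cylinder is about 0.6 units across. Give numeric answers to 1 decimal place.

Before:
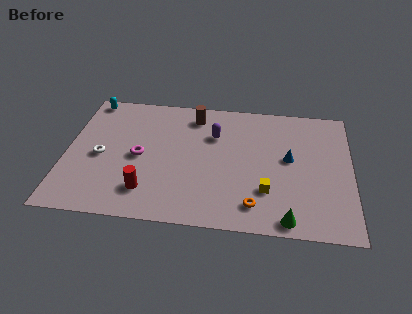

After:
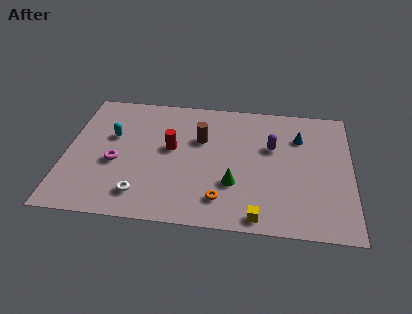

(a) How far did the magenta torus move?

1.3

From (3.8, 4.6) to (2.6, 4.0), the magenta torus covered √(1.2² + 0.6²) ≈ 1.3 units.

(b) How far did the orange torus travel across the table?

1.7

From (9.8, 1.7) to (8.1, 1.9), the orange torus covered √(1.7² + 0.2²) ≈ 1.7 units.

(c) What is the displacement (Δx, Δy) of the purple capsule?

(3.0, -0.6)

The purple capsule was at about (7.6, 6.7) and moved to about (10.6, 6.1).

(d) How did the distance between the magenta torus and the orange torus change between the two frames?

-0.8

They were about 6.7 units apart before and 5.9 after — 0.8 units closer together.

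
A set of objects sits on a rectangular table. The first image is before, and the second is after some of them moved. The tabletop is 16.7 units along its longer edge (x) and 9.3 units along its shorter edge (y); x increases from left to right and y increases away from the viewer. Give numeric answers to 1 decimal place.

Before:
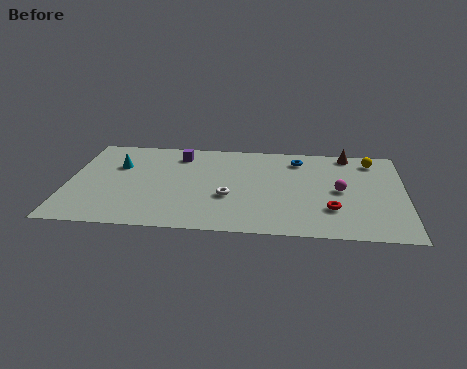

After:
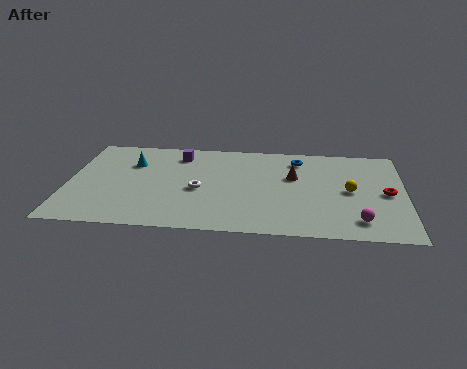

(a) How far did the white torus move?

1.6

The white torus was near (8.0, 3.5) before and (6.5, 4.1) after, so it travelled √(1.5² + 0.6²) ≈ 1.6 units.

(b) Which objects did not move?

the purple cube and the blue torus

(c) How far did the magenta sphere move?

3.0

The magenta sphere moved from about (13.5, 4.6) to (14.4, 1.7), a distance of √(0.9² + 2.9²) ≈ 3.0.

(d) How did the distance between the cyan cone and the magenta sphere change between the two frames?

+1.1

Before: roughly 11.2 units apart; after: 12.3. That's 1.1 units further apart.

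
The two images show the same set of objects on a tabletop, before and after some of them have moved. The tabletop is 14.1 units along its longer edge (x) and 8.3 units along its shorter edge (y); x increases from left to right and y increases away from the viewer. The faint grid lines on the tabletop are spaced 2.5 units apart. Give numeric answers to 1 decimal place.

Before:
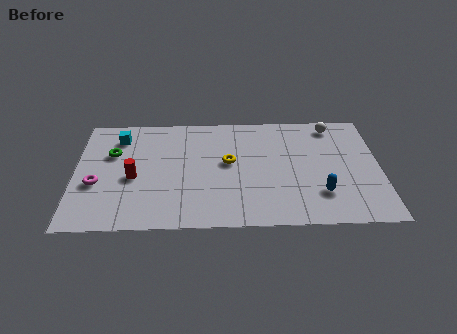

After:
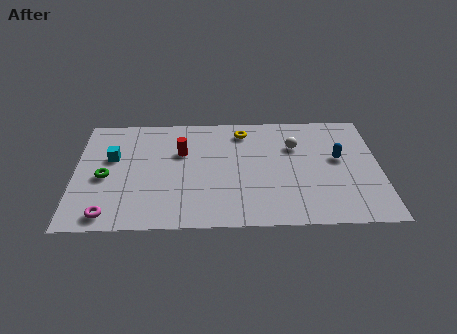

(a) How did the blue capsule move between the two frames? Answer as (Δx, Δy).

(0.9, 2.5)

From the two frames, the blue capsule sits at roughly (11.3, 2.2) before and (12.2, 4.7) after.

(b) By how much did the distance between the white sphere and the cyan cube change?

-1.5

Before: roughly 10.0 units apart; after: 8.5. That's 1.5 units closer together.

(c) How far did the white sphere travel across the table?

2.3

The white sphere moved from about (12.0, 7.2) to (10.2, 5.7), a distance of √(1.8² + 1.5²) ≈ 2.3.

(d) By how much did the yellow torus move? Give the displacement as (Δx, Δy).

(0.7, 2.3)

The yellow torus was at about (7.1, 4.6) and moved to about (7.8, 6.9).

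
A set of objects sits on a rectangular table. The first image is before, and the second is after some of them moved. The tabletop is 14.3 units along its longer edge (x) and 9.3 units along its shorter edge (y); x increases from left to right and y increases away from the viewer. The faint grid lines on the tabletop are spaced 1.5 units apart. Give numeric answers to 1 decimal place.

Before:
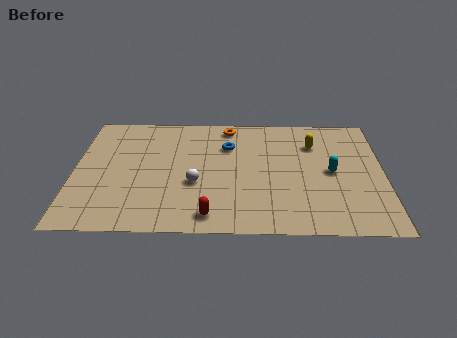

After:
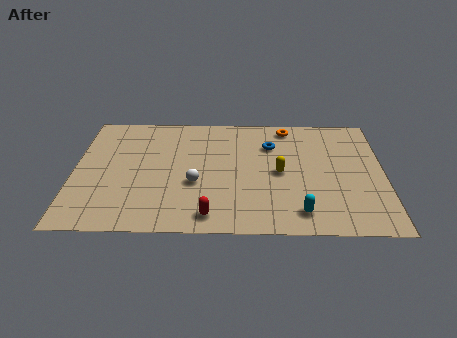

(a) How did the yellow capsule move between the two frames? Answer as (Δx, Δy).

(-1.6, -2.3)

From the two frames, the yellow capsule sits at roughly (11.1, 6.8) before and (9.5, 4.5) after.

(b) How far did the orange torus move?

2.8

From (7.1, 8.2) to (9.9, 8.2), the orange torus covered √(2.8² + 0.0²) ≈ 2.8 units.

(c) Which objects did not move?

the white sphere and the red capsule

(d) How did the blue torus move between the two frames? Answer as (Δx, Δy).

(2.0, 0.1)

The blue torus started near (7.1, 6.6) and ended near (9.1, 6.7).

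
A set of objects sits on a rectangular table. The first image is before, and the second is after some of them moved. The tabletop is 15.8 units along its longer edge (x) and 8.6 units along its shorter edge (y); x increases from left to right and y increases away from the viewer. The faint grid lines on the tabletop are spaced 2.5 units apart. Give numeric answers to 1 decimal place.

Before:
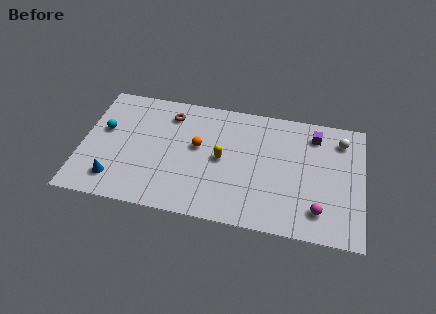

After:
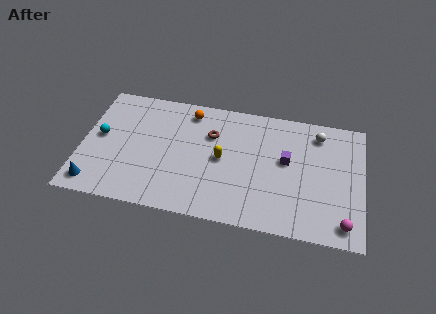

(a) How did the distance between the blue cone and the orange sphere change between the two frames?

+2.4

The distance was about 5.5 in the first image and 7.9 in the second, so they moved 2.4 units further apart.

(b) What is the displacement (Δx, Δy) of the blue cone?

(-1.1, -0.5)

The blue cone started near (2.0, 1.7) and ended near (0.9, 1.2).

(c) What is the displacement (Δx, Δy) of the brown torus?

(2.4, -1.0)

From the two frames, the brown torus sits at roughly (4.8, 6.9) before and (7.2, 5.9) after.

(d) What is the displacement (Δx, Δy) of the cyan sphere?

(-0.2, -0.5)

The cyan sphere started near (1.2, 5.1) and ended near (1.0, 4.6).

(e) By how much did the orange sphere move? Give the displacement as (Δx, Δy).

(-0.6, 2.4)

The orange sphere was at about (6.5, 4.9) and moved to about (5.9, 7.3).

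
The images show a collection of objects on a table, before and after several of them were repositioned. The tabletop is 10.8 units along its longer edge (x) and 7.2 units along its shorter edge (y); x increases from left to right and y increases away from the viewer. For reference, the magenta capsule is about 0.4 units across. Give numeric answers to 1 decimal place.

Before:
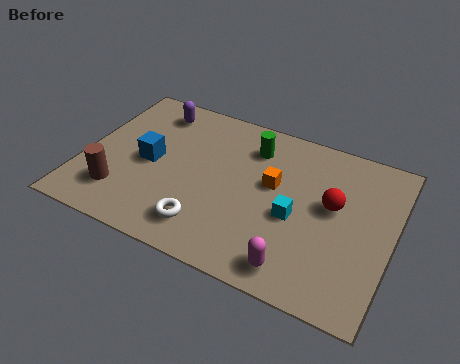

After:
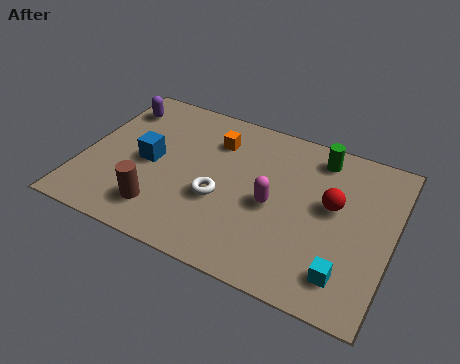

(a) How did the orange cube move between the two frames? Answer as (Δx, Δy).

(-2.2, 1.2)

The orange cube was at about (6.6, 4.2) and moved to about (4.4, 5.4).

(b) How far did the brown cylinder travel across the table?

1.5

From (1.5, 1.7) to (3.0, 1.5), the brown cylinder covered √(1.5² + 0.2²) ≈ 1.5 units.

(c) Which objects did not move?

the red sphere and the blue cube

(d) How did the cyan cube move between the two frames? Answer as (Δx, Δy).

(1.9, -1.7)

The cyan cube was at about (7.5, 3.1) and moved to about (9.4, 1.4).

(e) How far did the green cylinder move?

2.4

The green cylinder moved from about (5.7, 5.6) to (8.0, 6.1), a distance of √(2.3² + 0.5²) ≈ 2.4.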